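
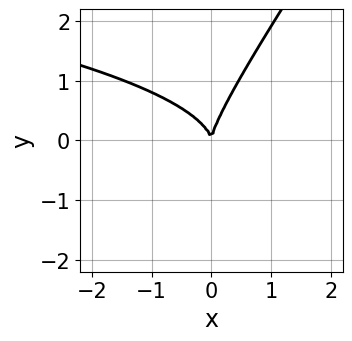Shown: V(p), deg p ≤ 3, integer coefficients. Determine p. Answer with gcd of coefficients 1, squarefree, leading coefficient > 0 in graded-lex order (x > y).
3*x*y^2 - 2*y^3 + 3*x^2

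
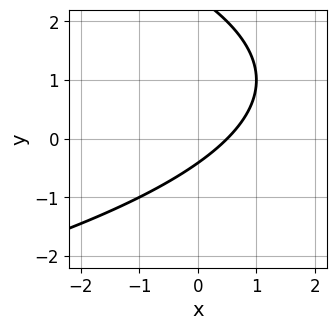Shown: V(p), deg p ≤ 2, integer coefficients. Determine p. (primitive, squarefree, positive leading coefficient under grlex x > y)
First, deg p = 2. No degree-1 curve has this shape.
Finally, the integer polynomial consistent with all of this is the stated p.

y^2 + 2*x - 2*y - 1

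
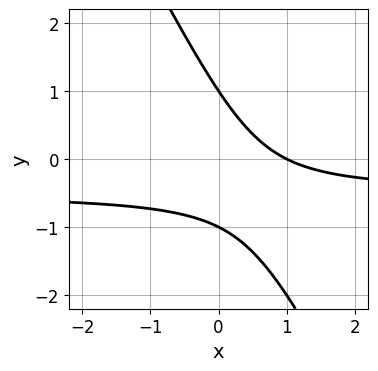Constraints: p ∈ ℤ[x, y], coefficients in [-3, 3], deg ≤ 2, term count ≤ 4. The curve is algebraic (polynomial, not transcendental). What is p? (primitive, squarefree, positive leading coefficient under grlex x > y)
(a) deg p = 2. No degree-1 curve has this shape.
(b) Against the integer gridlines: the y-axis gridline crossings are at y ∈ {-1, 1}; it crosses the x-axis at the gridline x = 1.
(c) Assembling these constraints gives the stated polynomial.

2*x*y + y^2 + x - 1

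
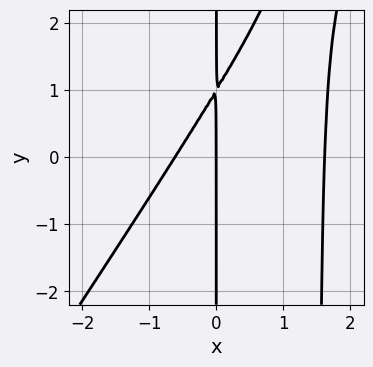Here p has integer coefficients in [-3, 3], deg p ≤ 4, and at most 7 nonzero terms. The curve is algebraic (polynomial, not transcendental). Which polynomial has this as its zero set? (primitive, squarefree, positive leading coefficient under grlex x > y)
First, degree: no degree-2 curve has this shape, so deg p = 3.
Then, observable constraints: it meets the x-axis at x = 0 (among the integer gridlines); every point of the y-axis in the box is on the curve.
Finally, these observations pin down the coefficients.

3*x^3 - 2*x^2*y - 3*x^2 + 3*x*y - 3*x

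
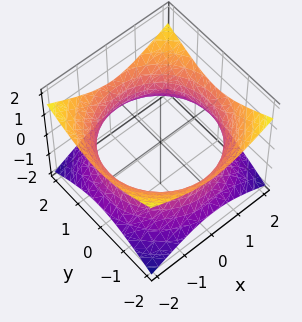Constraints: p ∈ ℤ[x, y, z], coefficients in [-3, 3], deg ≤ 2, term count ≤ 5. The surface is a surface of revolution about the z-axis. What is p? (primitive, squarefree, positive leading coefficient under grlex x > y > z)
x^2 + y^2 - 2*z^2 - 3

1. Degree: no degree-1 surface has this shape, so deg p = 2.
2. Symmetries: the z-axis is an axis of rotation, so x and y enter only as x² + y².
3. From the visible intercepts: no z-intercept at any integer in the box; a circular section at z = 0 has radius between 1 and 2.
4. Together with the visible shape, these determine p as stated.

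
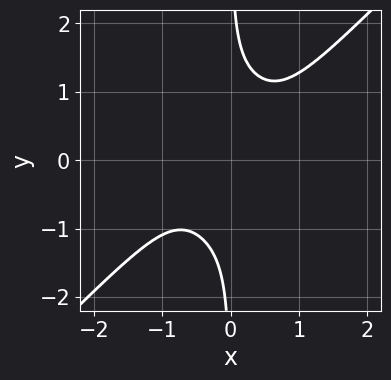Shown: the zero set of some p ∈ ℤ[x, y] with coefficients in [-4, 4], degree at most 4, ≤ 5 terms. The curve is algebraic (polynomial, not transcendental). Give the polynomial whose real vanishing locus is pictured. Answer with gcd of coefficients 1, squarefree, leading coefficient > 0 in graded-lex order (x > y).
3*x^4 - 3*x*y^3 + x^2*y + 2

1. deg p = 4. The shape is more complex than any degree-3 curve.
2. Reading off the gridlines: the curve avoids every integer x-axis point in the box; the curve avoids every integer y-axis point in the box.
3. Solving for integer coefficients yields p as stated.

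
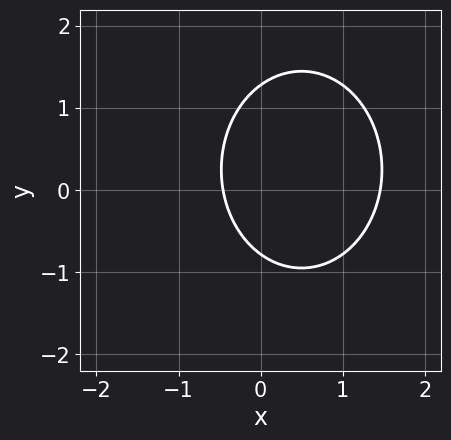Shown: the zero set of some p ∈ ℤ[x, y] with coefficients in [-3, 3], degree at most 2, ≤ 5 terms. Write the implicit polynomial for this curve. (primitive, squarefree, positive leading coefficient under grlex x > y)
3*x^2 + 2*y^2 - 3*x - y - 2

The degree is 2 — the shape is more complex than any degree-1 curve.
The integer polynomial consistent with all of this is the stated p.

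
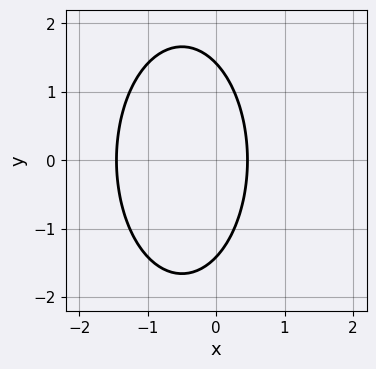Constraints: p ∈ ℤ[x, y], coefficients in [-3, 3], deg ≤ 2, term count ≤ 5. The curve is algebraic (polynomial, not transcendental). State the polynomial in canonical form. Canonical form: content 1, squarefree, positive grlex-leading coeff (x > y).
3*x^2 + y^2 + 3*x - 2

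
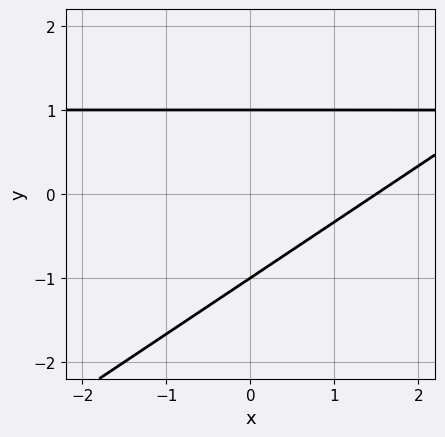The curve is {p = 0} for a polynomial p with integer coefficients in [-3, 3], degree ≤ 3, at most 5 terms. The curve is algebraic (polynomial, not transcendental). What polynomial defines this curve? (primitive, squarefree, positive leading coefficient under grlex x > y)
First, the degree is 2 — no degree-1 curve has this shape.
Then, checking where it meets the axes: among the integer gridlines, it crosses the y-axis at y ∈ {-1, 1}.
Finally, matching integer coefficients to the picture gives p.

2*x*y - 3*y^2 - 2*x + 3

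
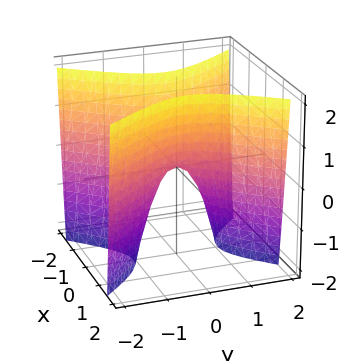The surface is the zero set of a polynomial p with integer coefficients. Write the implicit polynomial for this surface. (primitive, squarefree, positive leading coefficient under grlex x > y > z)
Degree: a saddle surface; a quadric, so deg p = 2.
Symmetries: the x ↦ −x reflection is a symmetry, so x appears only in even powers; the y ↦ −y reflection is a symmetry, so y appears only in even powers.
Against the integer gridlines: it crosses the x-axis at the gridline x = 0; it meets the y-axis at y = 0 (among the integer gridlines); it crosses the z-axis at the gridline z = 0.
These observations pin down the coefficients.

3*x^2 - 2*y^2 - z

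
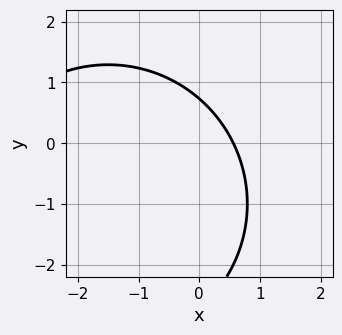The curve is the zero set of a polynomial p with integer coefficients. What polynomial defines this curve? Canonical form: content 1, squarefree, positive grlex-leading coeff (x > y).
x^2 + y^2 + 3*x + 2*y - 2

(a) The degree is 2 — a generic line meets the curve in up to 2 points.
(b) Solving for integer coefficients yields p as stated.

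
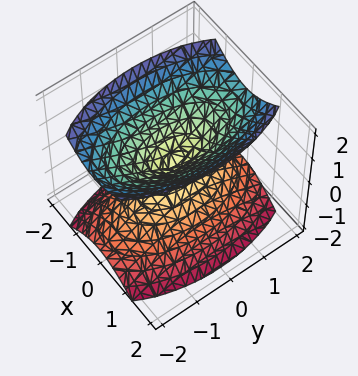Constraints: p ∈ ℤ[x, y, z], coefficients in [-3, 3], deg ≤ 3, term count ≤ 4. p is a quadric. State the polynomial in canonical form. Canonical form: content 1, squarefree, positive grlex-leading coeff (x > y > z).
3*x^2 + y^2 - 2*z^2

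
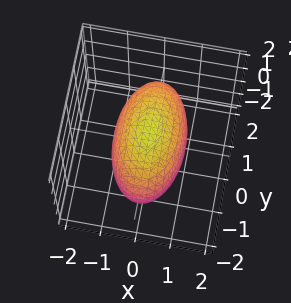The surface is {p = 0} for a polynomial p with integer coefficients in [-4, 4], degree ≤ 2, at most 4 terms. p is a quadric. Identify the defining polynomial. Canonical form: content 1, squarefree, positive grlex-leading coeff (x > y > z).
3*x^2 + y^2 + 2*z^2 - 3

1. The degree is 2 — bounded and convex; a quadric.
2. Symmetries: it's symmetric under z → −z, forcing even powers of z; it's symmetric under x → −x, forcing even powers of x; mirror symmetry y ↦ −y ⇒ only even powers of y.
3. Checking where it meets the axes: among the integer gridlines, it crosses the x-axis at x ∈ {-1, 1}.
4. The integer polynomial consistent with all of this is the stated p.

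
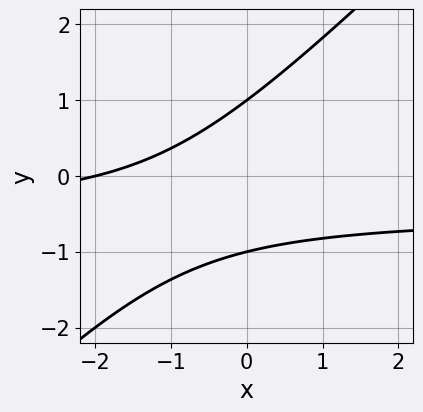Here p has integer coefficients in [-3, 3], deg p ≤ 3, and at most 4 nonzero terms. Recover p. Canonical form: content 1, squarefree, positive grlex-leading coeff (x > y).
2*x*y - 2*y^2 + x + 2

Degree: no degree-1 curve has this shape, so deg p = 2.
From the axis intercepts and sections: the y-axis gridline crossings are at y ∈ {-1, 1}; it crosses the x-axis at the gridline x = -2.
Matching integer coefficients to the picture gives p.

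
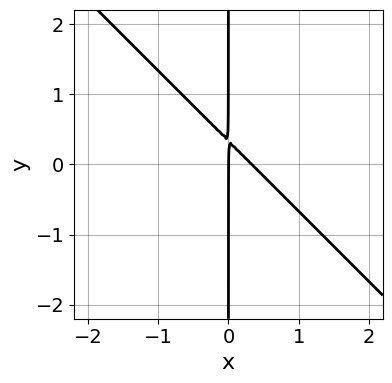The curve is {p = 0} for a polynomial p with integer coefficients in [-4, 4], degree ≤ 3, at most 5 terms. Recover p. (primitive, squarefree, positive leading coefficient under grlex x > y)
3*x^2 + 3*x*y - x

The degree is 2 — the shape is more complex than any degree-1 curve.
Observable constraints: it meets the x-axis at x = 0 (among the integer gridlines); every point of the y-axis in the box is on the curve.
Assembling these constraints gives the stated polynomial.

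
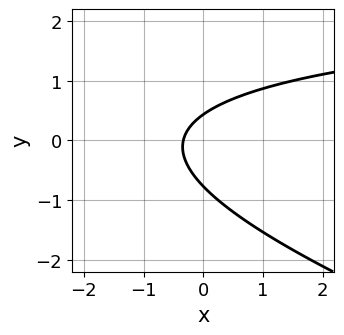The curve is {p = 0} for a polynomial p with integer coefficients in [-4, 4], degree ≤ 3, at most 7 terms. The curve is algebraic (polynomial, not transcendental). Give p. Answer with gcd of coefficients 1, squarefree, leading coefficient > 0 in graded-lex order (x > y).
x*y + 3*y^2 - 3*x + y - 1

First, degree: the shape is more complex than any degree-1 curve, so deg p = 2.
Finally, putting this together gives p.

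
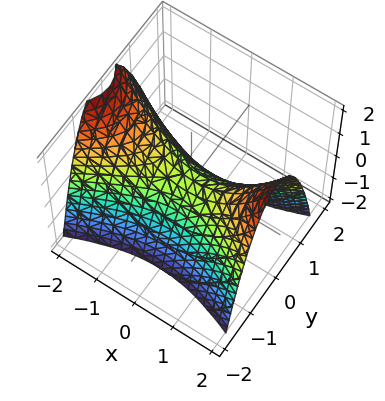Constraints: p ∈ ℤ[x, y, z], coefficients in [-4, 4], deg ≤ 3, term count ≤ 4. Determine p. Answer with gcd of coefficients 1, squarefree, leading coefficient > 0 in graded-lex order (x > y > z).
1. deg p = 2. A saddle surface; a quadric.
2. Symmetries: it's symmetric under x → −x, forcing even powers of x; it's symmetric under y → −y, forcing even powers of y.
3. From the axis intercepts and sections: it crosses the z-axis at the gridline z = 0; one y-axis crossing is at y = 0; one x-axis crossing is at x = 0.
4. Fitting integer coefficients to these (and the overall shape) gives p.

x^2 - 3*y^2 - 2*z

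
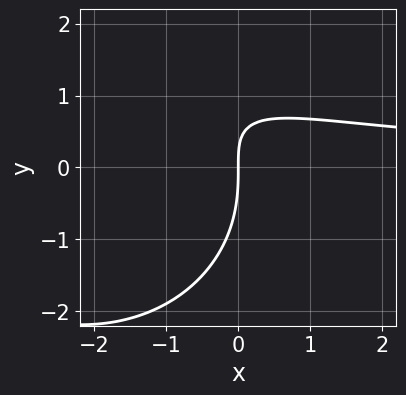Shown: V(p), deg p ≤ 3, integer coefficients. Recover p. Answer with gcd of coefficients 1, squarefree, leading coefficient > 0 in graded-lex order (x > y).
x^2*y + y^3 + 3*x*y - 3*x

1. deg p = 3.
2. From the visible intercepts: it meets the x-axis at x = 0 (among the integer gridlines); it crosses the y-axis at the gridline y = 0.
3. Together with the visible shape, these determine p as stated.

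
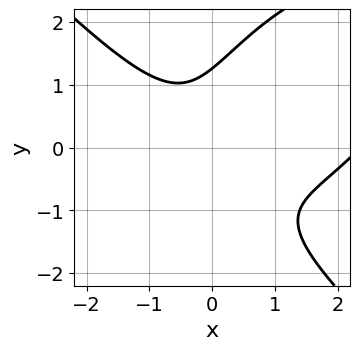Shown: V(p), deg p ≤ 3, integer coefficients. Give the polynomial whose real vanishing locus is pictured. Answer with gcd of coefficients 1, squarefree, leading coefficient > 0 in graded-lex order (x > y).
(a) deg p = 3. A generic line meets the curve in up to 3 points.
(b) Observable constraints: it misses every integer gridline on the x-axis.
(c) Assembling these constraints gives the stated polynomial.

x^3 + y^3 - 2*x^2 - 3*x*y - 2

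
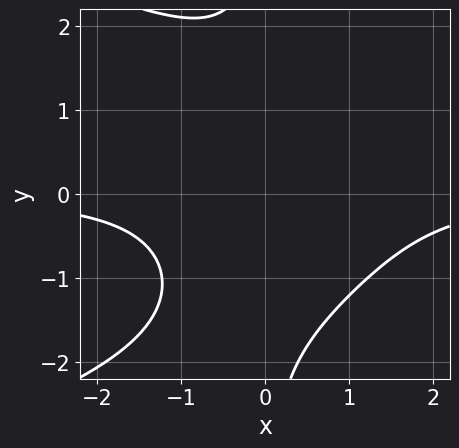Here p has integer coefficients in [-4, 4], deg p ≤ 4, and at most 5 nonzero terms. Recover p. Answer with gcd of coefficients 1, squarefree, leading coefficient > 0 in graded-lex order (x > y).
x*y^3 + 2*x^2*y - x*y + 3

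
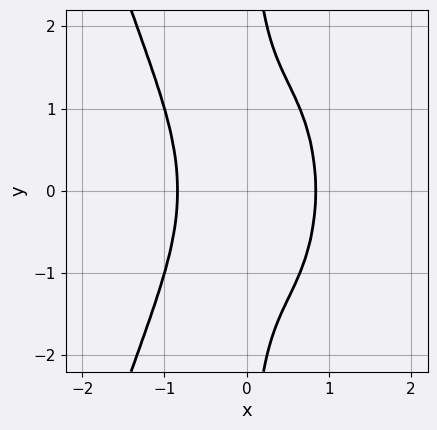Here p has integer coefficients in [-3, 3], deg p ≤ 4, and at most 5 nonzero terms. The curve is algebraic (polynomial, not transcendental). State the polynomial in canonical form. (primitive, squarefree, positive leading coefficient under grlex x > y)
deg p = 4. The shape is more complex than any degree-3 curve.
Symmetries: the y ↦ −y reflection is a symmetry, so y appears only in even powers.
From the axis intercepts and sections: the curve avoids every integer y-axis point in the box.
Assembling these constraints gives the stated polynomial.

2*x^4 + x*y^2 - 1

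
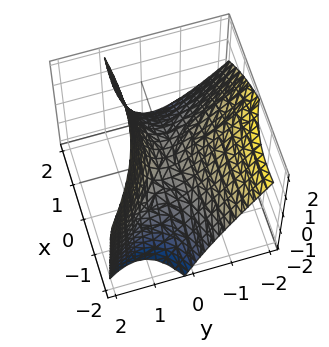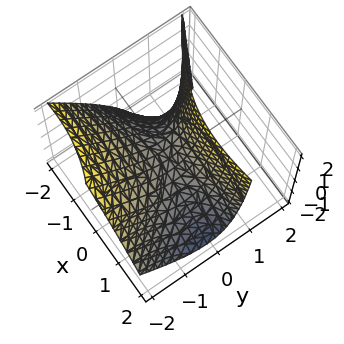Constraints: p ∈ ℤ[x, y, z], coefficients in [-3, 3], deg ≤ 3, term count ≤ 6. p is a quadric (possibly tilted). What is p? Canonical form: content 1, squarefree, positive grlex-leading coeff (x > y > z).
deg p = 2. A generic line meets the surface in up to 2 points.
Against the integer gridlines: it meets the x-axis at x = 0 (among the integer gridlines); it crosses the y-axis at the gridline y = 0; one z-axis crossing is at z = 0.
Together with the visible shape, these determine p as stated.

x^2 - 2*x*y - 3*y^2 - 2*y*z + 3*z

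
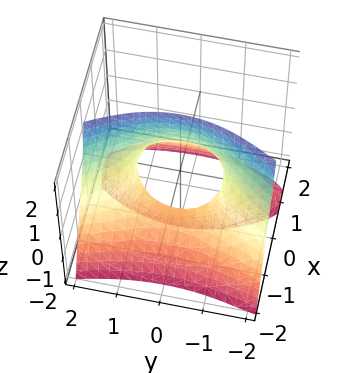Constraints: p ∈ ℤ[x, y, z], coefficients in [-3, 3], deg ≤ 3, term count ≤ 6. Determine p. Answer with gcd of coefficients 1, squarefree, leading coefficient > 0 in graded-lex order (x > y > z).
First, deg p = 3. No degree-2 surface has this shape.
Next, reading off the gridlines: the y-axis gridline crossings are at y ∈ {-1, 1}; the surface avoids every integer z-axis point in the box.
Finally, solving for integer coefficients yields p as stated.

2*x^3 + 3*x*z + y^2 - 1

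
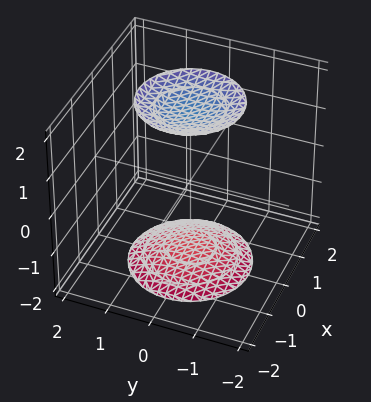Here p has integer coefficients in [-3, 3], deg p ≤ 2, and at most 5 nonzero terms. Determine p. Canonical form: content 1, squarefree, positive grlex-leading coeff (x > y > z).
x^2 + y^2 - z^2 + 3

First, I count 2 distinct pieces. Treating them together as one polynomial.
Next, the degree is 2 — two sheets facing apart; a quadric.
Next, symmetries: the z ↦ −z reflection is a symmetry, so z appears only in even powers; every cross-section ⟂ z is a circle, so x, y appear only via x² + y².
Next, reading off the gridlines: the surface avoids every integer y-axis point in the box; a circular section at z = 2 has radius exactly 1.
Finally, matching integer coefficients to the picture gives p.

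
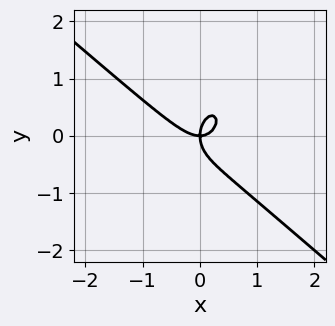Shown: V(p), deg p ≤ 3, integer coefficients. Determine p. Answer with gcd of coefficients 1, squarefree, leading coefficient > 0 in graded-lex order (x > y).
3*x^3 + 2*x^2*y + 2*y^3 - 2*x*y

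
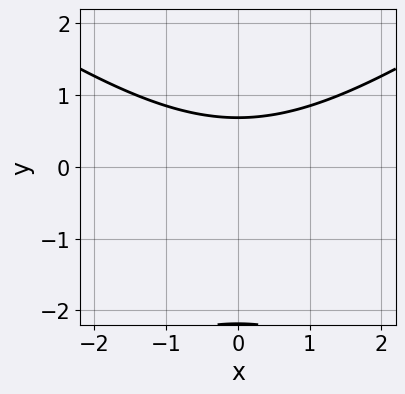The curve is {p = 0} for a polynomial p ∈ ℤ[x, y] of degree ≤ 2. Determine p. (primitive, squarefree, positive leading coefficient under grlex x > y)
x^2 - 2*y^2 - 3*y + 3

(a) Degree: no degree-1 curve has this shape, so deg p = 2.
(b) Symmetries: mirror symmetry x ↦ −x ⇒ only even powers of x.
(c) Reading off the gridlines: it misses every integer gridline on the x-axis.
(d) Fitting integer coefficients to these (and the overall shape) gives p.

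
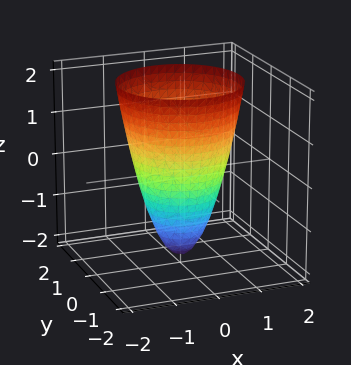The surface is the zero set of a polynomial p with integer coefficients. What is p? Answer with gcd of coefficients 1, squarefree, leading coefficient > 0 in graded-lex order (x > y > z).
Degree: the shape is more complex than any degree-1 surface, so deg p = 2.
By symmetry, the z-axis is an axis of rotation, so x and y enter only as x² + y².
Reading off the gridlines: the y-axis gridline crossings are at y ∈ {-1, 1}; a circular section at z = 2 has radius between 1 and 2; among the integer gridlines, it crosses the x-axis at x ∈ {-1, 1}.
These observations pin down the coefficients.

2*x^2 + 2*y^2 - z - 2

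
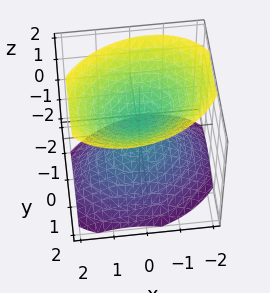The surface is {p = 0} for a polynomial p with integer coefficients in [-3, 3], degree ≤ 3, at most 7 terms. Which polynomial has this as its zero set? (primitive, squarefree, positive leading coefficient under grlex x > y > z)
2*x^2 - x*y + 3*y^2 - 3*z^2 + 1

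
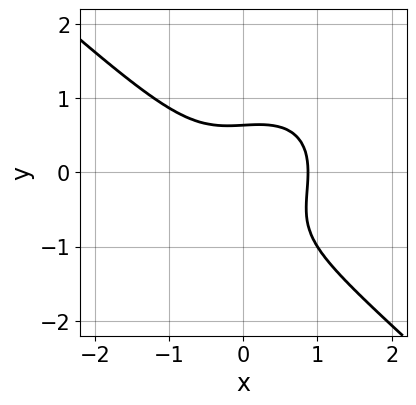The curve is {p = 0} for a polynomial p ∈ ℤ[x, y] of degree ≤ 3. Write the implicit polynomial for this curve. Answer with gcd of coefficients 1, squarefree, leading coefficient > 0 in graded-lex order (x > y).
(a) deg p = 3.
(b) Solving for integer coefficients yields p as stated.

3*x^3 - x*y^2 + 3*y^3 + 3*y^2 - 2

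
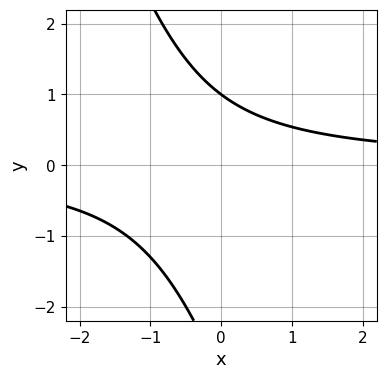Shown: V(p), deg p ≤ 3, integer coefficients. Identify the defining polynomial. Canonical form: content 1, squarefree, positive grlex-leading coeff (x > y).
3*x*y + y^2 + 2*y - 3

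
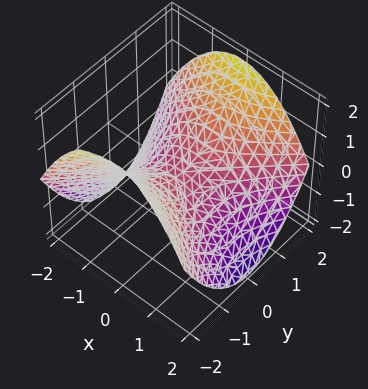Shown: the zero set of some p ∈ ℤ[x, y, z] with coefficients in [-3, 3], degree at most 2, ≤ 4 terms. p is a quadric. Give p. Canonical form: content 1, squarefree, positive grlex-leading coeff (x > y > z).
x^2 - y^2 + 2*z

1. The degree is 2 — a saddle surface; a quadric.
2. Symmetries: the y ↦ −y reflection is a symmetry, so y appears only in even powers; it's symmetric under x → −x, forcing even powers of x.
3. Reading off the gridlines: it crosses the y-axis at the gridline y = 0; it crosses the z-axis at the gridline z = 0; one x-axis crossing is at x = 0.
4. These observations pin down the coefficients.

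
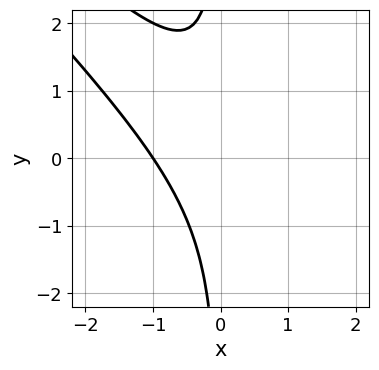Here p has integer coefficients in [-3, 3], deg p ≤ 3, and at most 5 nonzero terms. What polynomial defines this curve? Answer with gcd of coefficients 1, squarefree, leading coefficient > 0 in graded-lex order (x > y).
1. deg p = 3. No degree-2 curve has this shape.
2. Against the integer gridlines: it misses every integer gridline on the y-axis; it meets the x-axis at x = -1 (among the integer gridlines).
3. Assembling these constraints gives the stated polynomial.

x^3 + 2*x^2*y + x*y^2 + 1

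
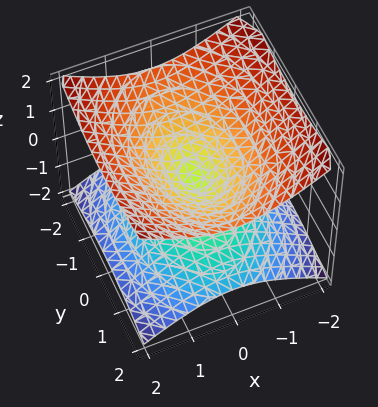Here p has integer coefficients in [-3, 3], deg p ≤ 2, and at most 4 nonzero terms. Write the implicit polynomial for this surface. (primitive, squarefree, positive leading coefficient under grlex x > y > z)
deg p = 2.
Symmetries: mirror symmetry x ↦ −x ⇒ only even powers of x; it's symmetric under z → −z, forcing even powers of z; mirror symmetry y ↦ −y ⇒ only even powers of y.
Checking where it meets the axes: it crosses the y-axis at the gridline y = 0; it meets the z-axis at z = 0 (among the integer gridlines).
Putting this together gives p.

2*x^2 + y^2 - 3*z^2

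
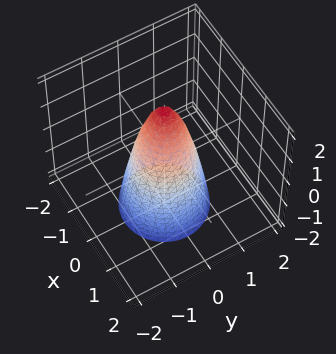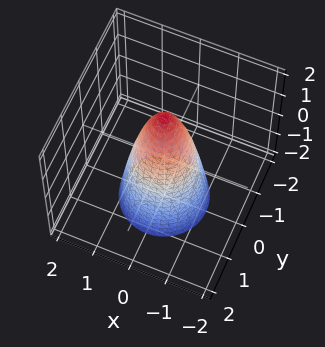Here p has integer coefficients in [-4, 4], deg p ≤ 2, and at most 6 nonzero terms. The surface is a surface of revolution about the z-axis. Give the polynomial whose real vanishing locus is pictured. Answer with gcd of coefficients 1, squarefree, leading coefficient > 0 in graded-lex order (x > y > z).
3*x^2 + 3*y^2 + z - 2

(a) The degree is 2 — a generic line meets the surface in up to 2 points.
(b) Symmetries: the z-axis is an axis of rotation, so x and y enter only as x² + y².
(c) Observable constraints: it meets the z-axis at z = 2 (among the integer gridlines); a circular section at z = -2 has radius between 1 and 2.
(d) Together with the visible shape, these determine p as stated.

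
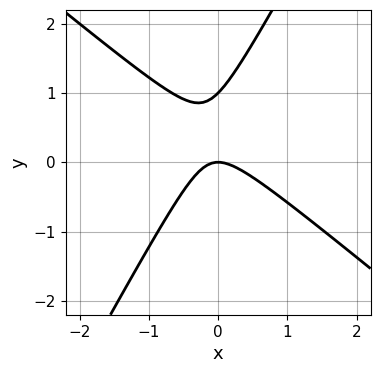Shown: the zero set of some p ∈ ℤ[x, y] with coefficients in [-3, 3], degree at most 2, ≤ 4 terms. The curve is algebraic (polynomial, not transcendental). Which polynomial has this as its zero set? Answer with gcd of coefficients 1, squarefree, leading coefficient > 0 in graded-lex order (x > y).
3*x^2 + 2*x*y - 2*y^2 + 2*y

(a) deg p = 2.
(b) From the axis intercepts and sections: one x-axis crossing is at x = 0; among the integer gridlines, it crosses the y-axis at y ∈ {0, 1}.
(c) Fitting integer coefficients to these (and the overall shape) gives p.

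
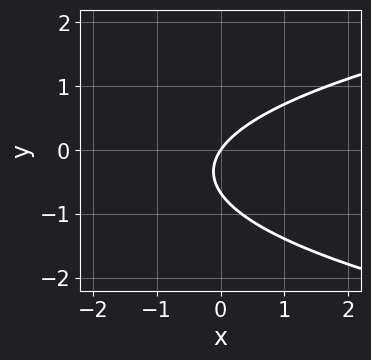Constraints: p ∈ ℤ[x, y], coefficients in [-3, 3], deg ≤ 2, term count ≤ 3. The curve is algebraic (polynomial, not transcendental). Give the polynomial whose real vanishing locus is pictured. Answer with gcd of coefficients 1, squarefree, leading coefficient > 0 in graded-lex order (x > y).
3*y^2 - 3*x + 2*y

(a) The degree is 2 — a generic line meets the curve in up to 2 points.
(b) Observable constraints: it meets the x-axis at x = 0 (among the integer gridlines); it crosses the y-axis at the gridline y = 0.
(c) These observations pin down the coefficients.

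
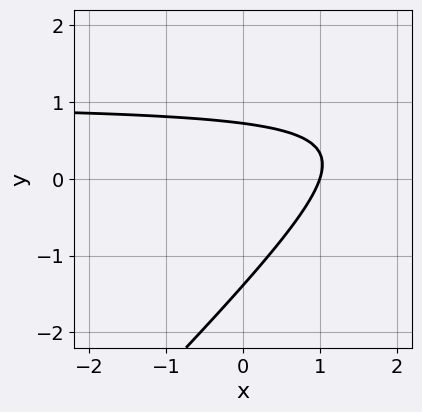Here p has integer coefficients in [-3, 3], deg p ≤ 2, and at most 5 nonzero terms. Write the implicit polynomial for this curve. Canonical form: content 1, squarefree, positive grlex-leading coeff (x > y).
3*x*y - 3*y^2 - 3*x - 2*y + 3

deg p = 2. The shape is more complex than any degree-1 curve.
Reading off the gridlines: it meets the x-axis at x = 1 (among the integer gridlines).
Assembling these constraints gives the stated polynomial.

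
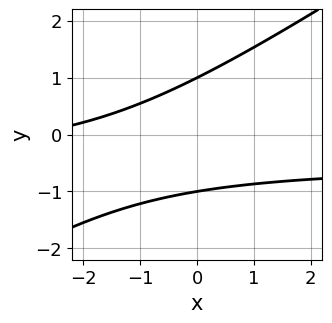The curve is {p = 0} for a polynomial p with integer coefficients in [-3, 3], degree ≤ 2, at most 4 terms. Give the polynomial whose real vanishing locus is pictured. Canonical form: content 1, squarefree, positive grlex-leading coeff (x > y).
First, deg p = 2.
Then, checking where it meets the axes: among the integer gridlines, it crosses the y-axis at y ∈ {-1, 1}; the curve avoids every integer x-axis point in the box.
Finally, matching integer coefficients to the picture gives p.

2*x*y - 3*y^2 + x + 3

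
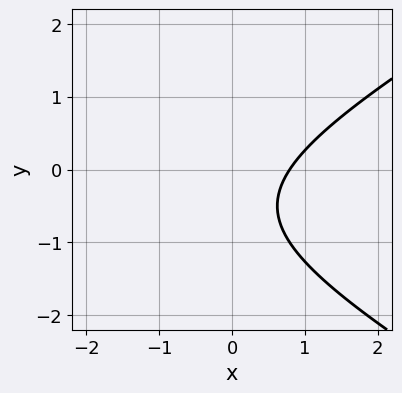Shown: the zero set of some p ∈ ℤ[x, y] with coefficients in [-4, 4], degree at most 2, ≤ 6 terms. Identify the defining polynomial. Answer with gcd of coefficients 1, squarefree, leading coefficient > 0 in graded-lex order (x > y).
x^2 - 3*y^2 + 3*x - 3*y - 3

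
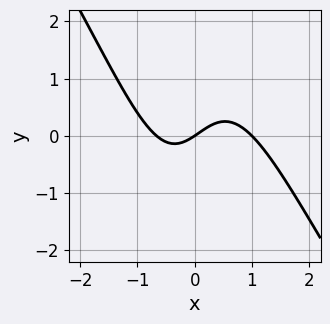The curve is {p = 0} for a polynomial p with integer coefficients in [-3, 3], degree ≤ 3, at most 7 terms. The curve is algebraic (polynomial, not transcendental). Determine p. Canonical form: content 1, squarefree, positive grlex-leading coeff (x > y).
3*x^3 + 2*x^2*y - x^2 - 2*x + 3*y

(a) deg p = 3. A generic line meets the curve in up to 3 points.
(b) Checking where it meets the axes: the x-axis gridline crossings are at x ∈ {0, 1}; one y-axis crossing is at y = 0.
(c) Assembling these constraints gives the stated polynomial.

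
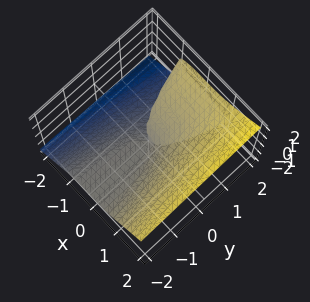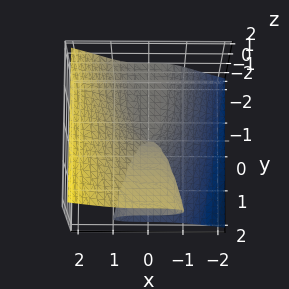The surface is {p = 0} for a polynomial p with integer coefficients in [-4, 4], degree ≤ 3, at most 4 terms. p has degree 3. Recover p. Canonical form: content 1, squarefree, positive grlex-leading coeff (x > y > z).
2*x^3 - 3*z^3 + 2*y*z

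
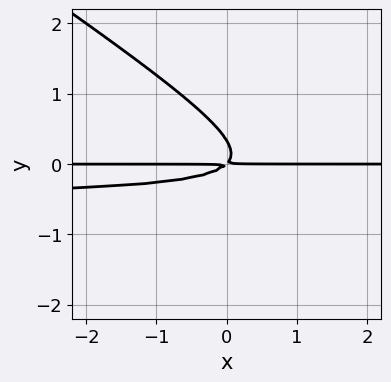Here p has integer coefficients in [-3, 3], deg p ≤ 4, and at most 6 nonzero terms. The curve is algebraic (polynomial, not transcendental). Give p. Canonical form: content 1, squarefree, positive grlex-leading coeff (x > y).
2*x*y^2 + 3*y^3 + x*y - y^2

(a) deg p = 3.
(b) From the visible intercepts: the visible x-axis segment lies entirely on the curve.
(c) Assembling these constraints gives the stated polynomial.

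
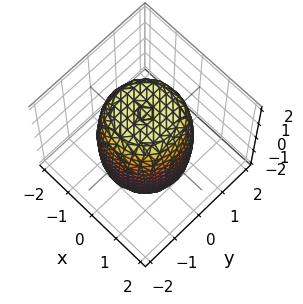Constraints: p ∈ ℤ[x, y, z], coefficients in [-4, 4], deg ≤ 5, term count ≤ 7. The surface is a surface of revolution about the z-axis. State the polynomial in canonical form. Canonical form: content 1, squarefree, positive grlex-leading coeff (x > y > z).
2*x^4 + 4*x^2*y^2 + 2*y^4 - 2*x^2 - 2*y^2 + z^2 - 3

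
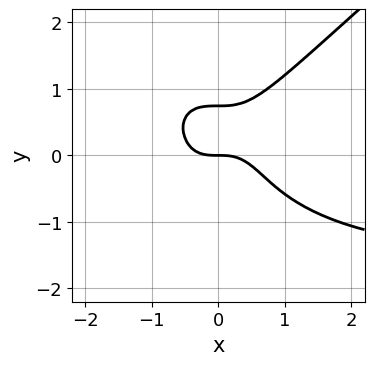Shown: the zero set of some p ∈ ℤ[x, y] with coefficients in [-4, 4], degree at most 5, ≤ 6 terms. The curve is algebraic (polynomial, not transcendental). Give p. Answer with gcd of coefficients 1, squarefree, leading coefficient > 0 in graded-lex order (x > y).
2*x^3*y - 3*y^4 + 3*x^3 - y^2 + 2*y

First, degree: a generic line meets the curve in up to 4 points, so deg p = 4.
Then, from the visible intercepts: one y-axis crossing is at y = 0; one x-axis crossing is at x = 0.
Finally, matching integer coefficients to the picture gives p.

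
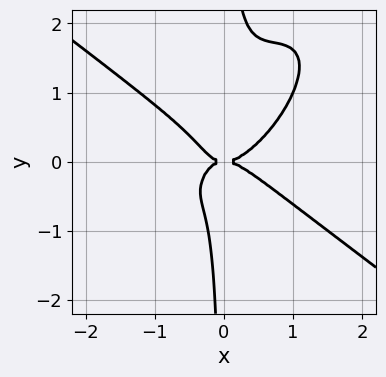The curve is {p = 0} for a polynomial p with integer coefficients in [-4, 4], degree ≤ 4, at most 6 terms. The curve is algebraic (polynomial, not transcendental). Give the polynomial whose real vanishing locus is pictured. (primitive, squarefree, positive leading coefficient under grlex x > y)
3*x^4 - 3*x^2*y^2 + 3*x*y^3 - 2*x*y^2 - y^2

(a) deg p = 4. A generic line meets the curve in up to 4 points.
(b) Checking where it meets the axes: one x-axis crossing is at x = 0; it meets the y-axis at y = 0 (among the integer gridlines).
(c) Fitting integer coefficients to these (and the overall shape) gives p.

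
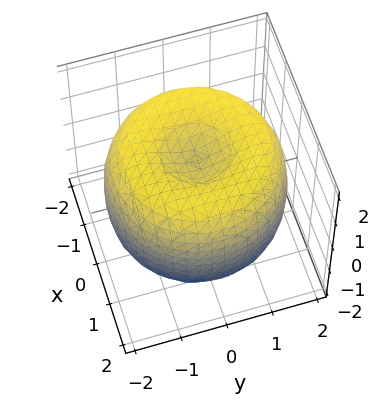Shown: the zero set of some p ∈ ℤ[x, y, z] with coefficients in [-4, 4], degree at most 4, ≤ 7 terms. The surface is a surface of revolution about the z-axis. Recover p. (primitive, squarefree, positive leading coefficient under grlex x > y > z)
x^4 + 2*x^2*y^2 + y^4 - 3*x^2 - 3*y^2 + 2*z^2 - 2

(a) deg p = 4. A generic line meets the surface in up to 4 points.
(b) Symmetries: the surface is invariant under rotation about z: p = q(x² + y², z).
(c) Against the integer gridlines: among the integer gridlines, it crosses the z-axis at z ∈ {-1, 1}; a circular section at z = 0 has radius between 1 and 2.
(d) Matching integer coefficients to the picture gives p.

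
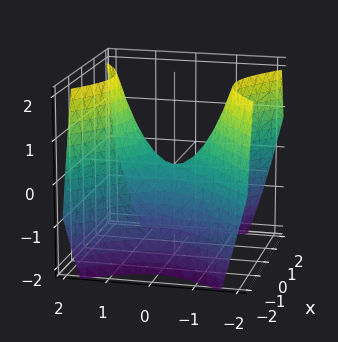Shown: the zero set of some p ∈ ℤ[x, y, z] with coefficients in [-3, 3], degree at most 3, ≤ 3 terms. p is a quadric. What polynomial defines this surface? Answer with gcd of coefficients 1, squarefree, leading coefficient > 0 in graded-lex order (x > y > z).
1. The degree is 2 — a hyperbolic paraboloid; a quadric.
2. Symmetries: the y ↦ −y reflection is a symmetry, so y appears only in even powers; it's symmetric under x → −x, forcing even powers of x.
3. Observable constraints: it crosses the x-axis at the gridline x = 0; it crosses the z-axis at the gridline z = 0; one y-axis crossing is at y = 0.
4. Putting this together gives p.

x^2 - y^2 + z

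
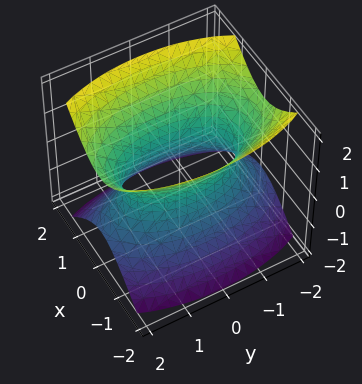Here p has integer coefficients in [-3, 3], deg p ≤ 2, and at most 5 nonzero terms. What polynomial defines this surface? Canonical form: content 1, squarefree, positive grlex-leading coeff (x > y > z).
(a) deg p = 2. An hourglass — one-sheet hyperboloid; a quadric.
(b) Symmetries: it's symmetric under z → −z, forcing even powers of z; the x ↦ −x reflection is a symmetry, so x appears only in even powers; the y ↦ −y reflection is a symmetry, so y appears only in even powers.
(c) From the axis intercepts and sections: it misses every integer gridline on the z-axis.
(d) These observations pin down the coefficients.

3*x^2 + y^2 - 2*z^2 - 2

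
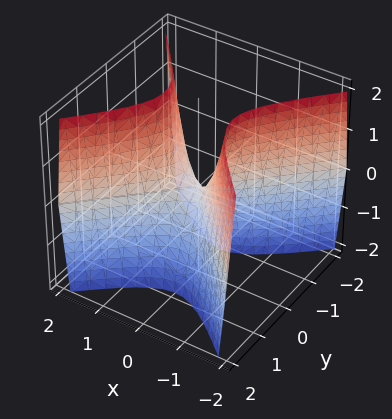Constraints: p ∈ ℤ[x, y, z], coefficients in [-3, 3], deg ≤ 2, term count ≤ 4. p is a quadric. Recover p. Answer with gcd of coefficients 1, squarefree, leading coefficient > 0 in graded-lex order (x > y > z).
(a) Degree: a hyperbolic paraboloid; a quadric, so deg p = 2.
(b) Symmetries: it's symmetric under x → −x, forcing even powers of x; it's symmetric under y → −y, forcing even powers of y.
(c) Reading off the gridlines: it meets the x-axis at x = 0 (among the integer gridlines); it crosses the y-axis at the gridline y = 0; it meets the z-axis at z = 0 (among the integer gridlines).
(d) Fitting integer coefficients to these (and the overall shape) gives p.

3*x^2 - 3*y^2 - z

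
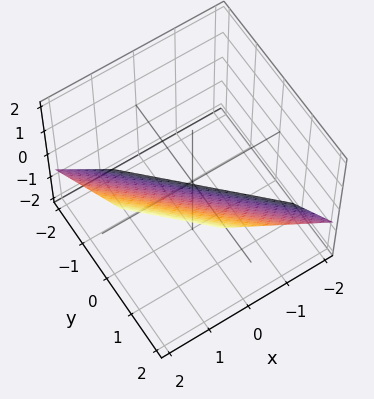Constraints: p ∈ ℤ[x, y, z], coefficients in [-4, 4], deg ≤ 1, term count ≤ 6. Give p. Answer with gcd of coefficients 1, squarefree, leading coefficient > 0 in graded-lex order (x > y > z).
3*x + 3*y - 3*z - 2

deg p = 1.
Putting this together gives p.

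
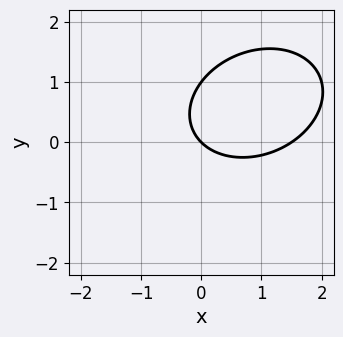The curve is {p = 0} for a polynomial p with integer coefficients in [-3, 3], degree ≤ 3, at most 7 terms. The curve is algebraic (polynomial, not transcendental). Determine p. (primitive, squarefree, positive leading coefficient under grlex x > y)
(a) deg p = 2.
(b) Observable constraints: it meets the x-axis at x = 0 (among the integer gridlines); the y-axis gridline crossings are at y ∈ {0, 1}.
(c) Together with the visible shape, these determine p as stated.

2*x^2 - x*y + 3*y^2 - 3*x - 3*y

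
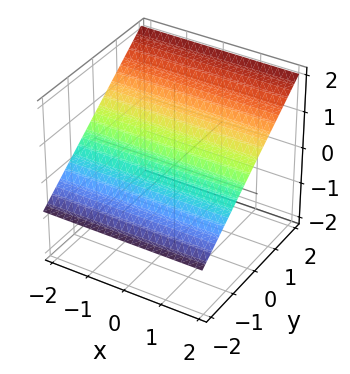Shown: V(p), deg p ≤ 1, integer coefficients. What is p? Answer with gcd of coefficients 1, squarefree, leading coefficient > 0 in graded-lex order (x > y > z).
2*y - 3*z + 2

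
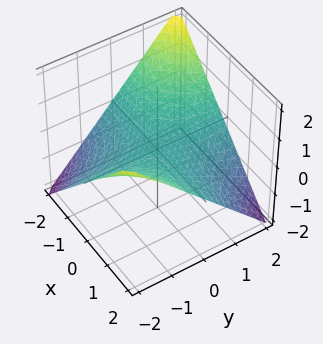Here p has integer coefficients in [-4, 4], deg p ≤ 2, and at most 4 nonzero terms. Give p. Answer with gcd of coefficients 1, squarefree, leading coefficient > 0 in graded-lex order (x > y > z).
x*y + 2*z

First, degree: a saddle surface; a quadric, so deg p = 2.
Then, from the visible intercepts: the visible x-axis segment lies entirely on the surface; every point of the y-axis in the box is on the surface.
Finally, solving for integer coefficients yields p as stated.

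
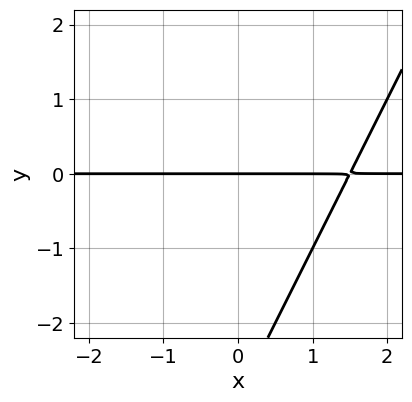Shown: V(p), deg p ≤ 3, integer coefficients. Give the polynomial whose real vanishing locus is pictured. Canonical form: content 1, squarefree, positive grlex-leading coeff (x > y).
2*x*y - y^2 - 3*y

First, the degree is 2 — the shape is more complex than any degree-1 curve.
Then, observable constraints: every point of the x-axis in the box is on the curve; one y-axis crossing is at y = 0.
Finally, assembling these constraints gives the stated polynomial.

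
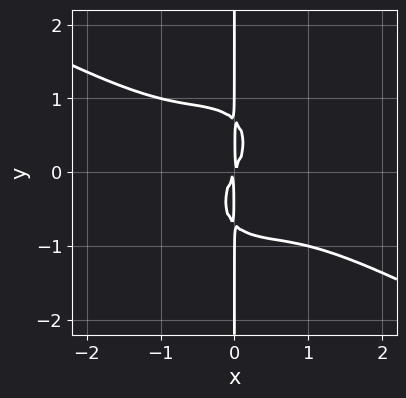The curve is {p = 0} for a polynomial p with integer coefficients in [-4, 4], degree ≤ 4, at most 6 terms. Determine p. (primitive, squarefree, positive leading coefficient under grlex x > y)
1. deg p = 4.
2. From the axis intercepts and sections: the visible y-axis segment lies entirely on the curve.
3. Putting this together gives p.

2*x^4 + 3*x^3*y + 2*x*y^3 + 2*x^2 - x*y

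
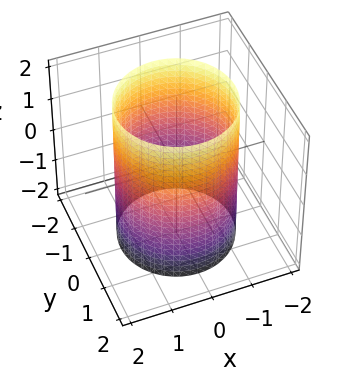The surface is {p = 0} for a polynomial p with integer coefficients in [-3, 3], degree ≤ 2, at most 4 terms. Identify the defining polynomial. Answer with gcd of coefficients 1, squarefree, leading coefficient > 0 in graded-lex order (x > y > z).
x^2 + y^2 - 2

1. The degree is 2 — a cylinder; a quadric.
2. Symmetries: mirror symmetry z ↦ −z ⇒ only even powers of z; the z-axis is an axis of rotation, so x and y enter only as x² + y².
3. Reading off the gridlines: a circular section at z = 2 has radius between 1 and 2; it misses every integer gridline on the z-axis.
4. These observations pin down the coefficients.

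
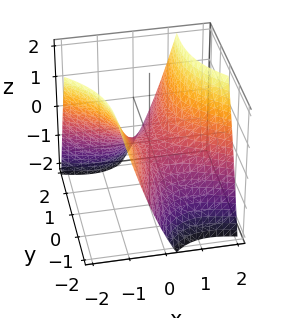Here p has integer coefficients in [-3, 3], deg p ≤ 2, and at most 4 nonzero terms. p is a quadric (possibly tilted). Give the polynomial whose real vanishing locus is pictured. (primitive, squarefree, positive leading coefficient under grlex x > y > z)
First, the degree is 2 — no degree-1 surface has this shape.
Then, checking where it meets the axes: one x-axis crossing is at x = 0; it crosses the y-axis at the gridline y = 0; one z-axis crossing is at z = 0.
Finally, putting this together gives p.

2*x^2 + 3*x*y - y^2 - 3*z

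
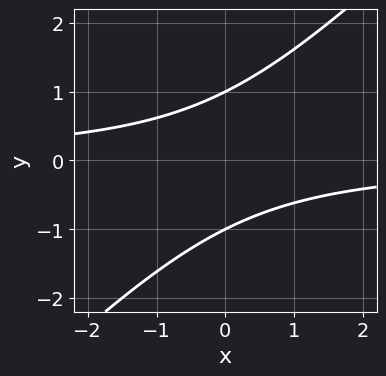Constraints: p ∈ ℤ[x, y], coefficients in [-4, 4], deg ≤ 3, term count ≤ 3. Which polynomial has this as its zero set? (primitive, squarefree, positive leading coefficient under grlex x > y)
x*y - y^2 + 1

deg p = 2. A generic line meets the curve in up to 2 points.
Checking where it meets the axes: no x-intercept at any integer in the box; the y-axis gridline crossings are at y ∈ {-1, 1}.
Fitting integer coefficients to these (and the overall shape) gives p.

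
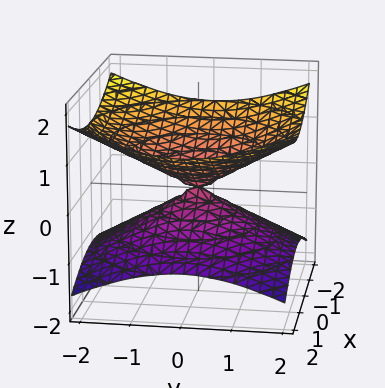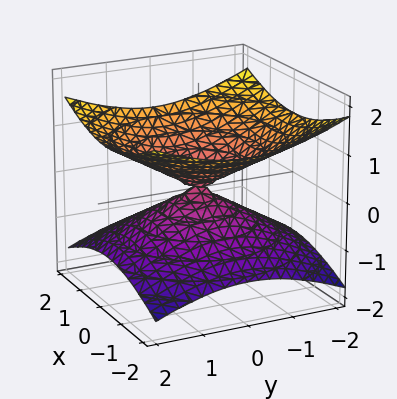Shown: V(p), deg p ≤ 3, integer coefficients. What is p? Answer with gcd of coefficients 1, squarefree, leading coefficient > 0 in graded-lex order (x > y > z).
(a) deg p = 2. Two nappes meeting at a single point; a quadric.
(b) By symmetry, the surface is invariant under rotation about z: p = q(x² + y², z); it's symmetric under z → −z, forcing even powers of z.
(c) Against the integer gridlines: a circular section at z = 1 has radius between 1 and 2; it crosses the x-axis at the gridline x = 0.
(d) Fitting integer coefficients to these (and the overall shape) gives p.

x^2 + y^2 - 3*z^2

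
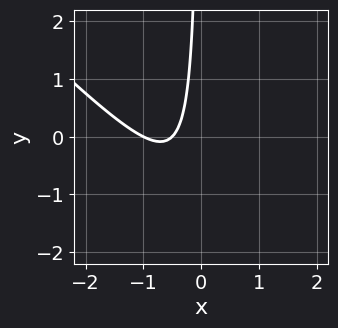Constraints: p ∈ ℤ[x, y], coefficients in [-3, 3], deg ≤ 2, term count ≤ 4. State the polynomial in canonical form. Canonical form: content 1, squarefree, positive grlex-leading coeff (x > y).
2*x^2 + 2*x*y + 3*x + 1

(a) deg p = 2. A generic line meets the curve in up to 2 points.
(b) Observable constraints: no y-intercept at any integer in the box; it meets the x-axis at x = -1 (among the integer gridlines).
(c) These observations pin down the coefficients.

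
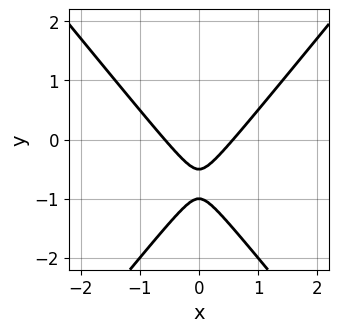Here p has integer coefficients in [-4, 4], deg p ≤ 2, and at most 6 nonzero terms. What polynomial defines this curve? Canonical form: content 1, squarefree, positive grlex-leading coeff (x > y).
3*x^2 - 2*y^2 - 3*y - 1

First, the degree is 2 — the shape is more complex than any degree-1 curve.
Next, symmetries: mirror symmetry x ↦ −x ⇒ only even powers of x.
Next, observable constraints: one y-axis crossing is at y = -1.
Finally, together with the visible shape, these determine p as stated.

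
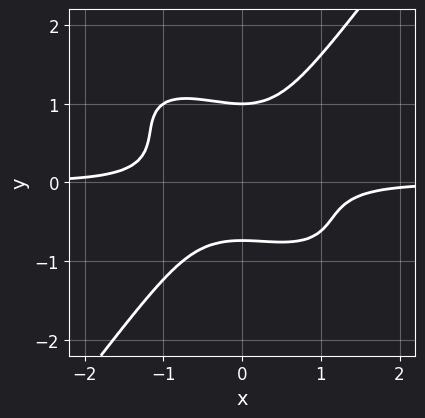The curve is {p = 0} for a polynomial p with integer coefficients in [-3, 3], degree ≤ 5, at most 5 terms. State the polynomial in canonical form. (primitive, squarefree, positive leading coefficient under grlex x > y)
(a) Degree: the shape is more complex than any degree-3 curve, so deg p = 4.
(b) Against the integer gridlines: it meets the y-axis at y = 1 (among the integer gridlines); the curve avoids every integer x-axis point in the box.
(c) Solving for integer coefficients yields p as stated.

2*x^3*y + 2*x^2*y^2 - 2*y^4 + y^3 + 1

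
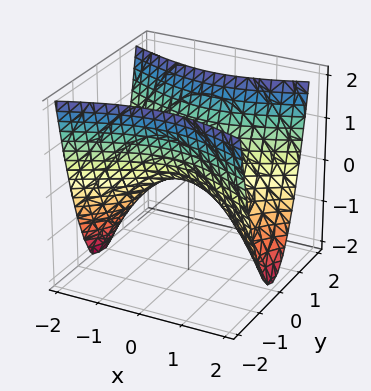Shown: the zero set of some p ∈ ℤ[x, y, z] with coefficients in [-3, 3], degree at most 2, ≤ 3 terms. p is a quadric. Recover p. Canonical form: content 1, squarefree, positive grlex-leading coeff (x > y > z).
x^2 - 3*y^2 + 2*z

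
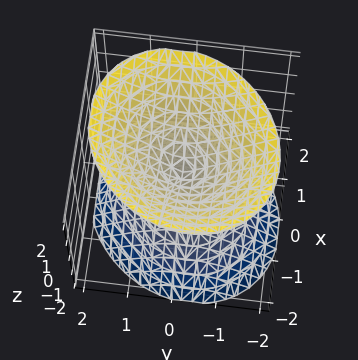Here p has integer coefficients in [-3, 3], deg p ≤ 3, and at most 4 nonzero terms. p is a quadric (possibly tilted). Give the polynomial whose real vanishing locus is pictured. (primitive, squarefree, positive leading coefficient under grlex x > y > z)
3*x^2 - x*y + 3*y^2 - 3*z^2

There are 2 components. Treating them together as one polynomial.
The degree is 2 — the shape is more complex than any degree-1 surface.
Reading off the gridlines: it crosses the y-axis at the gridline y = 0; it meets the z-axis at z = 0 (among the integer gridlines); it crosses the x-axis at the gridline x = 0.
Assembling these constraints gives the stated polynomial.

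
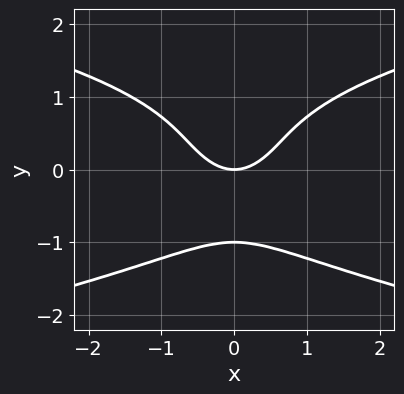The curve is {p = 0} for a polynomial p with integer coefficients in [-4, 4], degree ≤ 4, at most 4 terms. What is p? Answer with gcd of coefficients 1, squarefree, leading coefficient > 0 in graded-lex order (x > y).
y^4 - x^2 + y

(a) Degree: the shape is more complex than any degree-3 curve, so deg p = 4.
(b) Symmetries: the x ↦ −x reflection is a symmetry, so x appears only in even powers.
(c) Against the integer gridlines: it crosses the x-axis at the gridline x = 0; among the integer gridlines, it crosses the y-axis at y ∈ {-1, 0}.
(d) Assembling these constraints gives the stated polynomial.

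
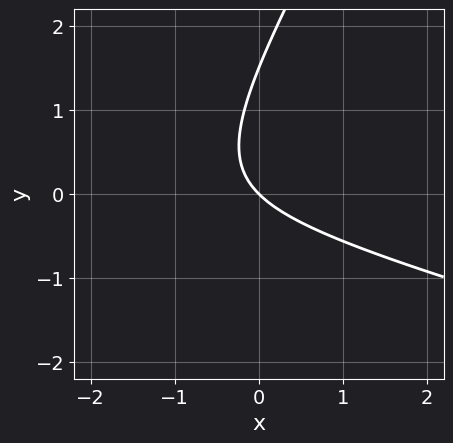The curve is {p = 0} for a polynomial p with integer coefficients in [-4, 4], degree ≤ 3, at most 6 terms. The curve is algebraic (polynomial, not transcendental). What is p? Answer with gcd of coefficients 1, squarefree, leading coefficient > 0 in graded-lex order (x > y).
x^2 + 3*x*y - 2*y^2 + 3*x + 3*y

(a) Degree: no degree-1 curve has this shape, so deg p = 2.
(b) From the axis intercepts and sections: it meets the x-axis at x = 0 (among the integer gridlines); one y-axis crossing is at y = 0.
(c) The integer polynomial consistent with all of this is the stated p.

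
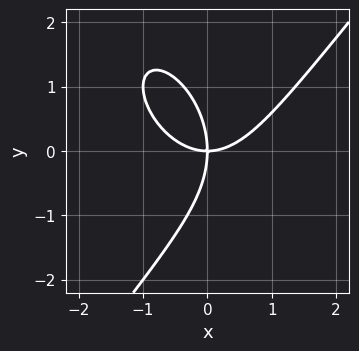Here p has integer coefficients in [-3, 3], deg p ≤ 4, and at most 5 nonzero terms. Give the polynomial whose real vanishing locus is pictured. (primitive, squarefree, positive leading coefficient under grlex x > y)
2*x^3 - y^3 - 3*x*y

Degree: the shape is more complex than any degree-2 curve, so deg p = 3.
Against the integer gridlines: one y-axis crossing is at y = 0; one x-axis crossing is at x = 0.
Assembling these constraints gives the stated polynomial.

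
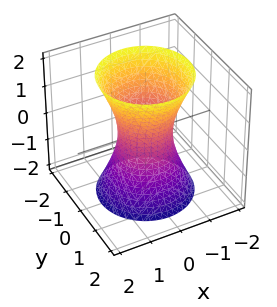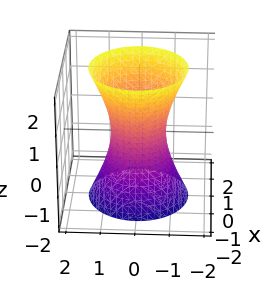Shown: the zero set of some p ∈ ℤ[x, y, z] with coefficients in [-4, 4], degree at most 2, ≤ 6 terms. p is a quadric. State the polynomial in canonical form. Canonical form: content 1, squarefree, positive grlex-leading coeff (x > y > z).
3*x^2 + 3*y^2 - z^2 - 2

The degree is 2 — an hourglass — one-sheet hyperboloid; a quadric.
Symmetries: it's symmetric under z → −z, forcing even powers of z; the z-axis is an axis of rotation, so x and y enter only as x² + y².
From the axis intercepts and sections: a circular section at z = 1 has radius exactly 1; no z-intercept at any integer in the box.
These observations pin down the coefficients.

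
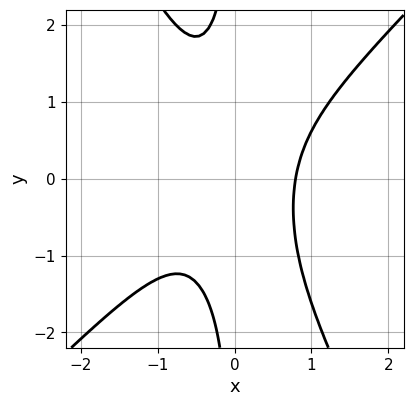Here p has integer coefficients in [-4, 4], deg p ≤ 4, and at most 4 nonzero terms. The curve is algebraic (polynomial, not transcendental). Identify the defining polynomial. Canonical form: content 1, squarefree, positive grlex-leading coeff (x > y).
2*x^3 - x^2*y - x*y^2 - 1

First, the degree is 3 — a generic line meets the curve in up to 3 points.
Next, observable constraints: it misses every integer gridline on the y-axis.
Finally, these observations pin down the coefficients.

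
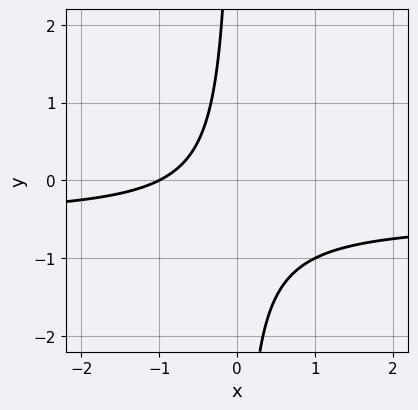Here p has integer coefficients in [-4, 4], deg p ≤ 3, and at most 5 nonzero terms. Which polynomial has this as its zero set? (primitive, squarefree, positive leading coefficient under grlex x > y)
2*x*y + x + 1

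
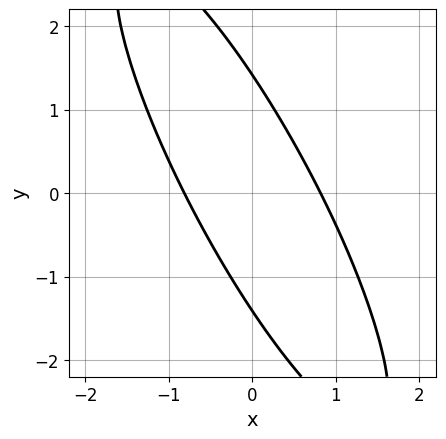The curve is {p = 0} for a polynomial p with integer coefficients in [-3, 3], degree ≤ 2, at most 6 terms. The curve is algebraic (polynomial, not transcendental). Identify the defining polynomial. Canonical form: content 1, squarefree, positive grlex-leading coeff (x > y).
3*x^2 + 3*x*y + y^2 - 2

First, deg p = 2. The shape is more complex than any degree-1 curve.
Finally, putting this together gives p.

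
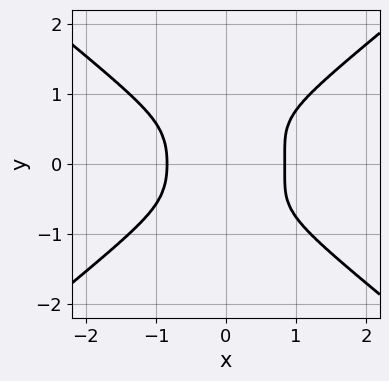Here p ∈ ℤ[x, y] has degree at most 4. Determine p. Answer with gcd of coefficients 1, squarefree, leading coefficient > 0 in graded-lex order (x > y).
2*x^4 - x^2*y^2 - 3*y^4 + x*y^2 - 1

1. Degree: the shape is more complex than any degree-3 curve, so deg p = 4.
2. Symmetries: it's symmetric under y → −y, forcing even powers of y.
3. From the axis intercepts and sections: the curve avoids every integer y-axis point in the box.
4. Putting this together gives p.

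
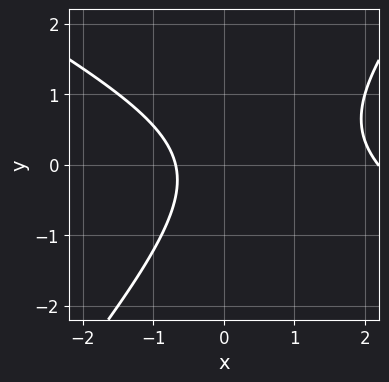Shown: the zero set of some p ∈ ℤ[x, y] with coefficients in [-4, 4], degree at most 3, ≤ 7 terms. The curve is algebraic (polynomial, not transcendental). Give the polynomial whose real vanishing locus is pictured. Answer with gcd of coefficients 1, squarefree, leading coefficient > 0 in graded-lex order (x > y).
2*x^2 + 2*x*y - 3*y^2 - 3*x - 3

(a) Degree: the shape is more complex than any degree-1 curve, so deg p = 2.
(b) From the axis intercepts and sections: no y-intercept at any integer in the box.
(c) Solving for integer coefficients yields p as stated.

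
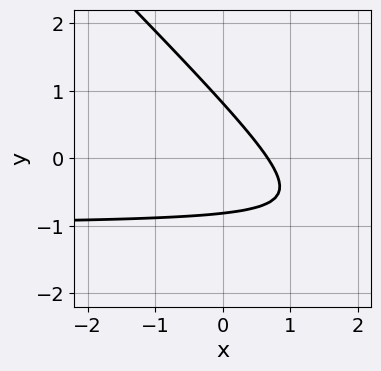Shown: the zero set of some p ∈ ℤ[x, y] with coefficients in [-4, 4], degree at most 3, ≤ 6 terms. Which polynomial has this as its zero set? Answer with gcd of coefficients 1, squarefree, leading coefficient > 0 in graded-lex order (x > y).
First, the degree is 2 — the shape is more complex than any degree-1 curve.
Finally, putting this together gives p.

3*x*y + 3*y^2 + 3*x - 2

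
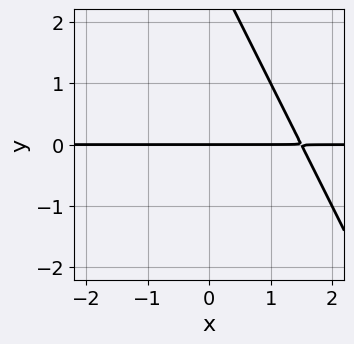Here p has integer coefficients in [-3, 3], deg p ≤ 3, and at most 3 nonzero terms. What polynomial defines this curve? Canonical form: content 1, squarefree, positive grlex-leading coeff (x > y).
2*x*y + y^2 - 3*y

1. The degree is 2 — no degree-1 curve has this shape.
2. Observable constraints: every point of the x-axis in the box is on the curve; it meets the y-axis at y = 0 (among the integer gridlines).
3. Matching integer coefficients to the picture gives p.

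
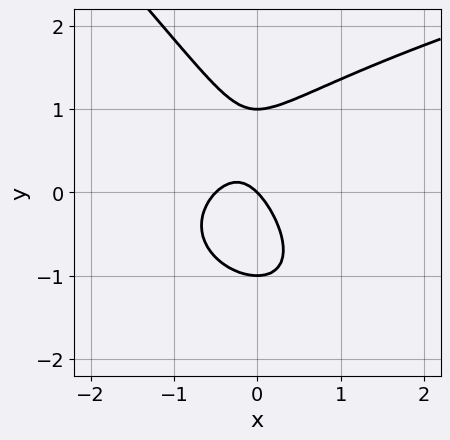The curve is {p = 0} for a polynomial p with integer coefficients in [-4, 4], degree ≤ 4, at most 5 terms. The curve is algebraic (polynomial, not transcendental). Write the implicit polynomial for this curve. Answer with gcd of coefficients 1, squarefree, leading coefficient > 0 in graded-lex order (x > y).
x*y^2 + y^3 - 2*x^2 - x - y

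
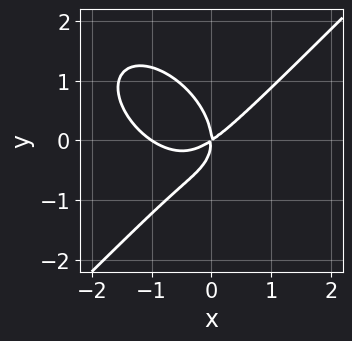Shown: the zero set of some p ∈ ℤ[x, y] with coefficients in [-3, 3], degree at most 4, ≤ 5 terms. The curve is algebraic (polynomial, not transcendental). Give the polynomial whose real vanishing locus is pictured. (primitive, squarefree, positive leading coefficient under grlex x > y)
(a) Degree: a generic line meets the curve in up to 3 points, so deg p = 3.
(b) From the axis intercepts and sections: the x-axis gridline crossings are at x ∈ {-1, 0}; it meets the y-axis at y = 0 (among the integer gridlines).
(c) Solving for integer coefficients yields p as stated.

2*x^3 - 2*y^3 + 2*x^2 - 3*x*y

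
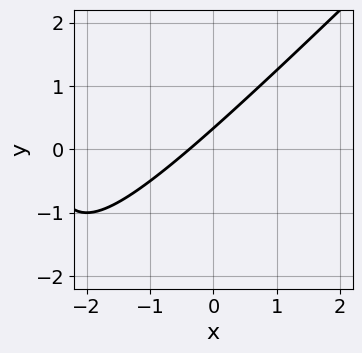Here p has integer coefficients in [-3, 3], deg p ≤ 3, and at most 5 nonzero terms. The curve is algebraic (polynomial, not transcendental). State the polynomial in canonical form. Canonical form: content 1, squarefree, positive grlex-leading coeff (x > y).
x^2 - x*y + 3*x - 3*y + 1

(a) The degree is 2 — no degree-1 curve has this shape.
(b) Matching integer coefficients to the picture gives p.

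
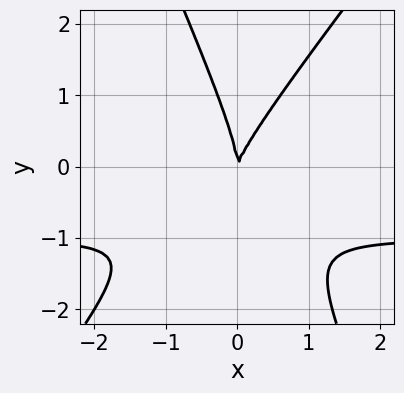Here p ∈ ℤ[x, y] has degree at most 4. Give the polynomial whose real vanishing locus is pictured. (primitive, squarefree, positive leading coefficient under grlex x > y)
3*x^2*y - x*y^2 - y^3 + 3*x^2 - x*y

1. The degree is 3 — a generic line meets the curve in up to 3 points.
2. Against the integer gridlines: one x-axis crossing is at x = 0; it crosses the y-axis at the gridline y = 0.
3. These observations pin down the coefficients.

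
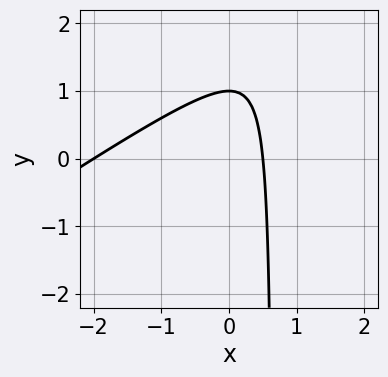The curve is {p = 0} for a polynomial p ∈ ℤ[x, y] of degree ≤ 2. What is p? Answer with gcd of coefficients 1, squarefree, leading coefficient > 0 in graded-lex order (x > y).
2*x^2 - 3*x*y + 3*x + 2*y - 2

(a) The degree is 2 — no degree-1 curve has this shape.
(b) From the visible intercepts: it crosses the y-axis at the gridline y = 1; it meets the x-axis at x = -2 (among the integer gridlines).
(c) Solving for integer coefficients yields p as stated.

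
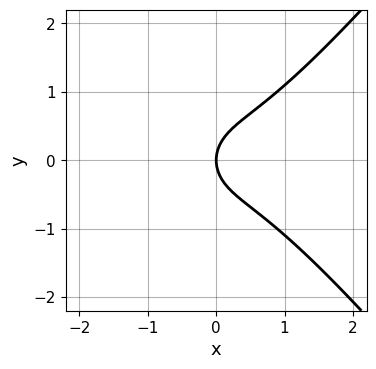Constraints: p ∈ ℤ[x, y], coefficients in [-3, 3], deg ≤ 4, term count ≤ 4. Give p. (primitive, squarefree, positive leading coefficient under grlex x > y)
(a) Degree: a generic line meets the curve in up to 3 points, so deg p = 3.
(b) Symmetries: the y ↦ −y reflection is a symmetry, so y appears only in even powers.
(c) From the visible intercepts: it crosses the x-axis at the gridline x = 0; it meets the y-axis at y = 0 (among the integer gridlines).
(d) Matching integer coefficients to the picture gives p.

3*x^3 - 2*x*y^2 - 3*y^2 + 3*x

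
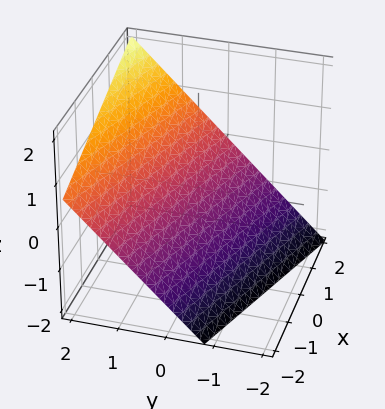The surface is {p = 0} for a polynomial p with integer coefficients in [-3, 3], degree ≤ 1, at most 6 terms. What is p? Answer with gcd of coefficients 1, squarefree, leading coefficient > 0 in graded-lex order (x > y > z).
Degree: the surface is flat (a plane), so deg p = 1.
Checking where it meets the axes: one x-axis crossing is at x = 2.
The integer polynomial consistent with all of this is the stated p.

x + 3*y - 3*z - 2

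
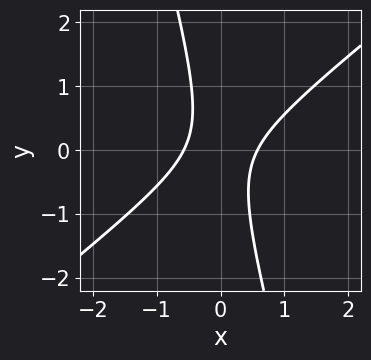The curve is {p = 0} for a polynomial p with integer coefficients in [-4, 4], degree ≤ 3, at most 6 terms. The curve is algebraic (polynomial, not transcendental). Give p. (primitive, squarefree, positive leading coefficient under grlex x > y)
(a) The degree is 2 — a generic line meets the curve in up to 2 points.
(b) Checking where it meets the axes: it misses every integer gridline on the y-axis.
(c) Solving for integer coefficients yields p as stated.

3*x^2 - 3*x*y - y^2 - 1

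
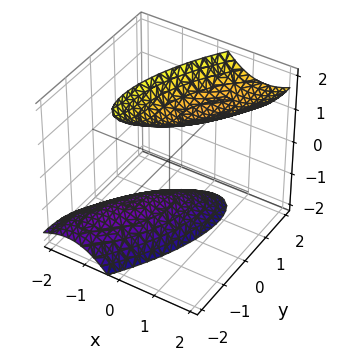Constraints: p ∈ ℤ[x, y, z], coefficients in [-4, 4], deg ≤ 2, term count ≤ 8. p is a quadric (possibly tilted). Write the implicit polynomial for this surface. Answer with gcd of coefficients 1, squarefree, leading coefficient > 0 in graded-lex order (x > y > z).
2*x^2 - 2*x*y - x*z + y^2 - z^2 + 2

1. There are 2 components. Treating them together as one polynomial.
2. Degree: a generic line meets the surface in up to 2 points, so deg p = 2.
3. Reading off the gridlines: the surface avoids every integer y-axis point in the box; it misses every integer gridline on the x-axis.
4. Together with the visible shape, these determine p as stated.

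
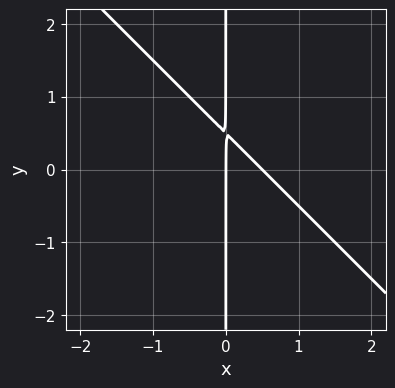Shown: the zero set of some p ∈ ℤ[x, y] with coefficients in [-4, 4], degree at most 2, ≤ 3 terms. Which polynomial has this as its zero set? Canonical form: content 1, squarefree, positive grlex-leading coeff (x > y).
(a) The degree is 2 — a generic line meets the curve in up to 2 points.
(b) From the axis intercepts and sections: every point of the y-axis in the box is on the curve; it crosses the x-axis at the gridline x = 0.
(c) Putting this together gives p.

2*x^2 + 2*x*y - x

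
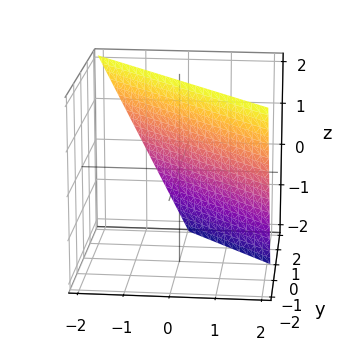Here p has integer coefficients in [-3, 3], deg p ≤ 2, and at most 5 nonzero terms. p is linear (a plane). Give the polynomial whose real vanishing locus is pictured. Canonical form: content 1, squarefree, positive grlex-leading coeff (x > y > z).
First, the degree is 1 — every cross-section is a straight line — this is a plane.
Then, against the integer gridlines: it crosses the z-axis at the gridline z = 2; it meets the x-axis at x = 1 (among the integer gridlines); it meets the y-axis at y = 1 (among the integer gridlines).
Finally, assembling these constraints gives the stated polynomial.

2*x + 2*y + z - 2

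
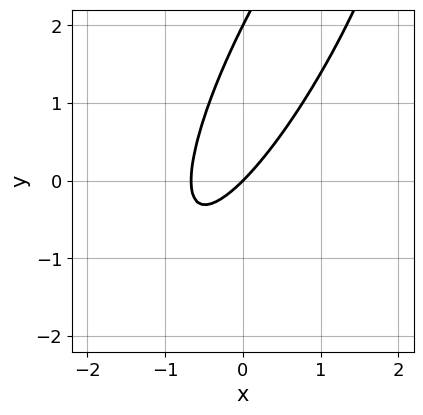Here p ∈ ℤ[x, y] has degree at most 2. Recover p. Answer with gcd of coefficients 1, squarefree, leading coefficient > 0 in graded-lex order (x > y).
3*x^2 - 3*x*y + y^2 + 2*x - 2*y

Degree: the shape is more complex than any degree-1 curve, so deg p = 2.
Against the integer gridlines: the y-axis gridline crossings are at y ∈ {0, 2}; it crosses the x-axis at the gridline x = 0.
Fitting integer coefficients to these (and the overall shape) gives p.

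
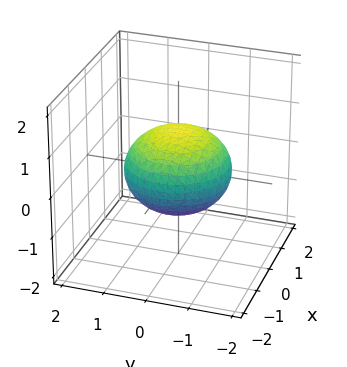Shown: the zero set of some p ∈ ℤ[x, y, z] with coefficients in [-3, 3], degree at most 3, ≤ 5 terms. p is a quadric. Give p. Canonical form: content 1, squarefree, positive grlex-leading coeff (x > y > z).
Degree: a closed, bounded, convex surface; a quadric, so deg p = 2.
Symmetries: rotational symmetry about the z-axis ⇒ p depends on x, y only through x² + y²; it's symmetric under z → −z, forcing even powers of z.
Against the integer gridlines: a circular section at z = 0 has radius between 1 and 2; among the integer gridlines, it crosses the z-axis at z ∈ {-1, 1}.
Together with the visible shape, these determine p as stated.

2*x^2 + 2*y^2 + 3*z^2 - 3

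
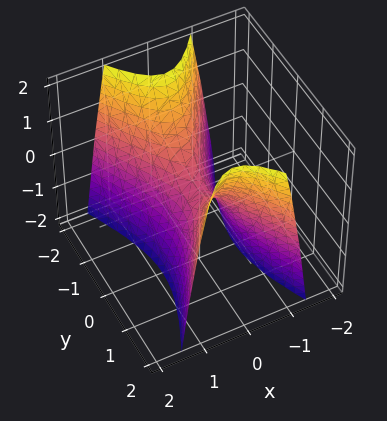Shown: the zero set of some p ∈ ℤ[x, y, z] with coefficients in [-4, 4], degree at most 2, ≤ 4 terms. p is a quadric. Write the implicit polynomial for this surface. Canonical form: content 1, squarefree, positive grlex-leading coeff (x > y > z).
3*x^2 - y^2 + z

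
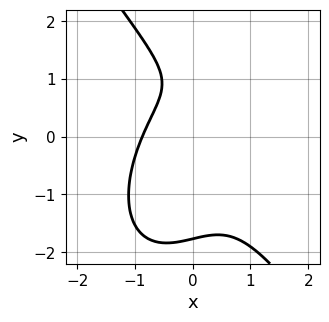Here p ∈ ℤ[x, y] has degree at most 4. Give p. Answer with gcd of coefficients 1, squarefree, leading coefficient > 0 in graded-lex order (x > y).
First, degree: no degree-2 curve has this shape, so deg p = 3.
Finally, putting this together gives p.

3*x^3 + y^3 + x*y - 2*y + 2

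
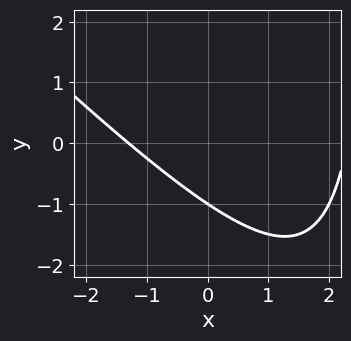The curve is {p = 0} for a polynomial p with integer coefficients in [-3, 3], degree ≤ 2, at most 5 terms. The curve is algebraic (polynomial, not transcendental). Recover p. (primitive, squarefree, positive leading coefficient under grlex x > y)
x^2 + x*y - x - 3*y - 3

First, degree: the shape is more complex than any degree-1 curve, so deg p = 2.
Then, observable constraints: it crosses the y-axis at the gridline y = -1.
Finally, together with the visible shape, these determine p as stated.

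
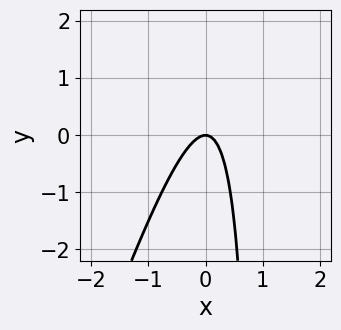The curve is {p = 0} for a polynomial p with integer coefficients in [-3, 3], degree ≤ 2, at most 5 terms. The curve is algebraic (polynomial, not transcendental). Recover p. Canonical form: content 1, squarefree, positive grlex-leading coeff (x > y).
(a) deg p = 2. No degree-1 curve has this shape.
(b) Reading off the gridlines: it meets the y-axis at y = 0 (among the integer gridlines); it crosses the x-axis at the gridline x = 0.
(c) These observations pin down the coefficients.

3*x^2 - x*y + y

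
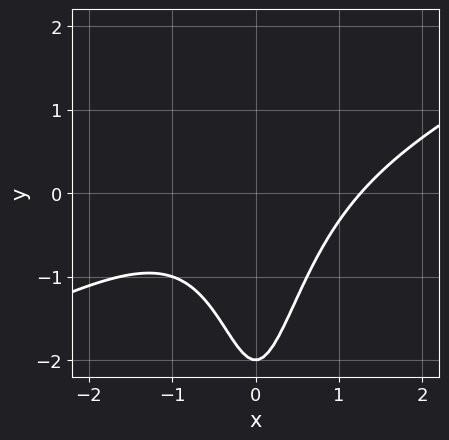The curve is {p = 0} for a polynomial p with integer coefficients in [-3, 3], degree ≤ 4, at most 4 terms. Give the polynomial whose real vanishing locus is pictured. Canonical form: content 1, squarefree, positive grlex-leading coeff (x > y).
x^3 - 2*x^2*y - y - 2

First, degree: no degree-2 curve has this shape, so deg p = 3.
Then, observable constraints: one y-axis crossing is at y = -2.
Finally, these observations pin down the coefficients.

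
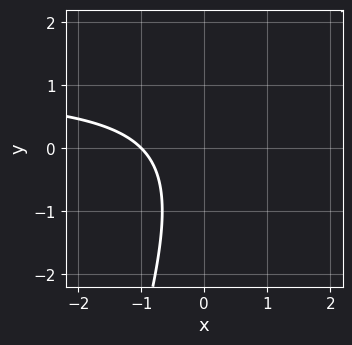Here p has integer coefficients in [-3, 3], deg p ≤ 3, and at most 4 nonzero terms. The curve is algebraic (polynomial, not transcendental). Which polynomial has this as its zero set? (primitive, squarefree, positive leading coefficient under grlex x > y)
3*x*y - y^2 - 3*x - 3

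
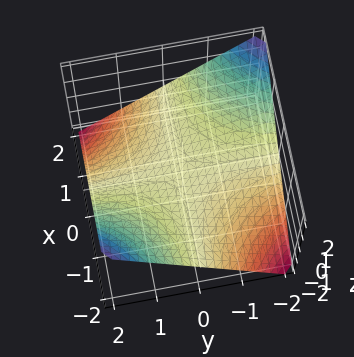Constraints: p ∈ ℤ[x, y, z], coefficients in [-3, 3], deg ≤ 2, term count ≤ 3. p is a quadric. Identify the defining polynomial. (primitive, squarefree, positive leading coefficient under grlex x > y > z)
(a) deg p = 2.
(b) From the axis intercepts and sections: it meets the z-axis at z = 0 (among the integer gridlines); every point of the x-axis in the box is on the surface; every point of the y-axis in the box is on the surface.
(c) Fitting integer coefficients to these (and the overall shape) gives p.

x*y + 2*z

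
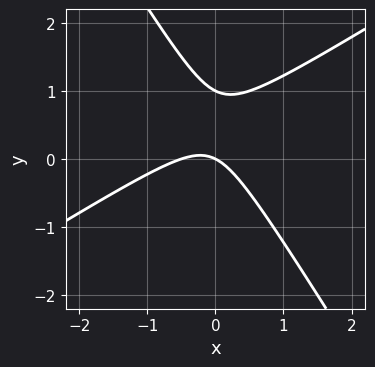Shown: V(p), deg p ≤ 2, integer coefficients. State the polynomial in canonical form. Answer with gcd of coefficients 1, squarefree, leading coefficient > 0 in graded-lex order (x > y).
(a) deg p = 2. A generic line meets the curve in up to 2 points.
(b) Observable constraints: it meets the x-axis at x = 0 (among the integer gridlines); the y-axis gridline crossings are at y ∈ {0, 1}.
(c) Putting this together gives p.

2*x^2 - 2*x*y - 2*y^2 + x + 2*y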